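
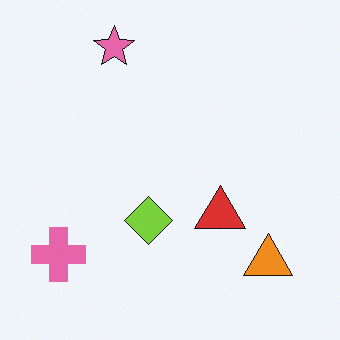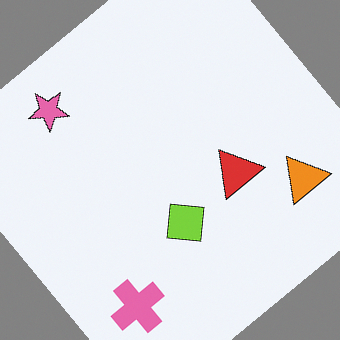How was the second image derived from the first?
Rotated counter-clockwise by a large amount — several tens of degrees.

Every shape is tilted by the same angle and the image corners show triangular fill wedges — a whole-image rotation by a non-right angle.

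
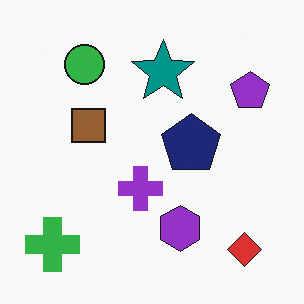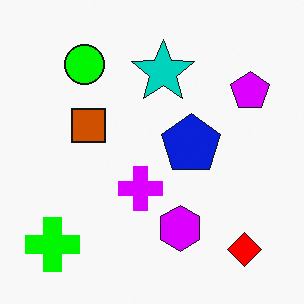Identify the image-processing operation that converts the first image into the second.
The second image is the first heavily oversaturated.

All colors are more vivid — a global saturation change.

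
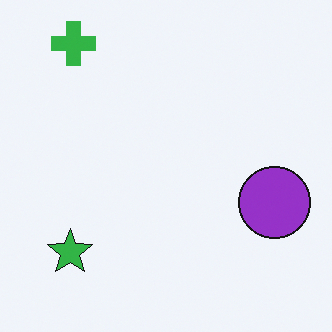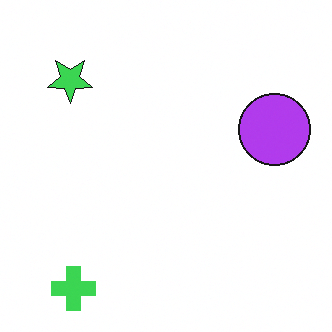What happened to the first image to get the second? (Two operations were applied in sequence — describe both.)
The image was flipped vertically (top ↔ bottom), then brightened a little.

The green cross is in the top-left of the first image and the bottom-left of the second — shapes on opposite sides of the horizontal midline have swapped in a mirror flip. Every pixel — background and shapes alike — is uniformly brightened.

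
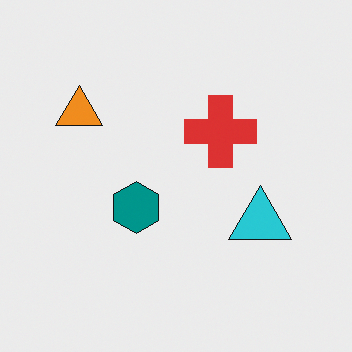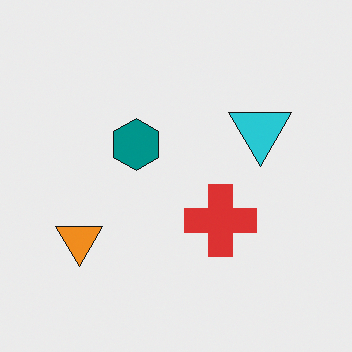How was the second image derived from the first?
It was flipped vertically (top ↔ bottom).

The orange triangle is in the top-left of the first image and the bottom-left of the second — shapes on opposite sides of the horizontal midline have swapped in a mirror flip.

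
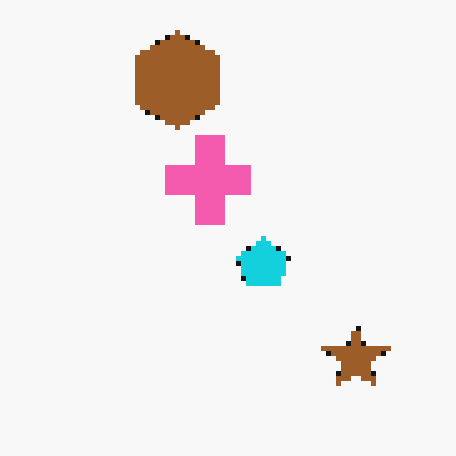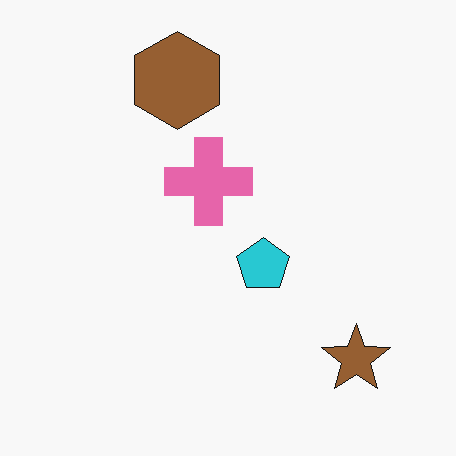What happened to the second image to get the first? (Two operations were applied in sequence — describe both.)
It was mildly pixelated, then slightly oversaturated.

Shapes are reduced to large square blocks; fine edges and outlines are lost — a downscale-then-upscale (mosaic) effect. All colors are more vivid — a global saturation change.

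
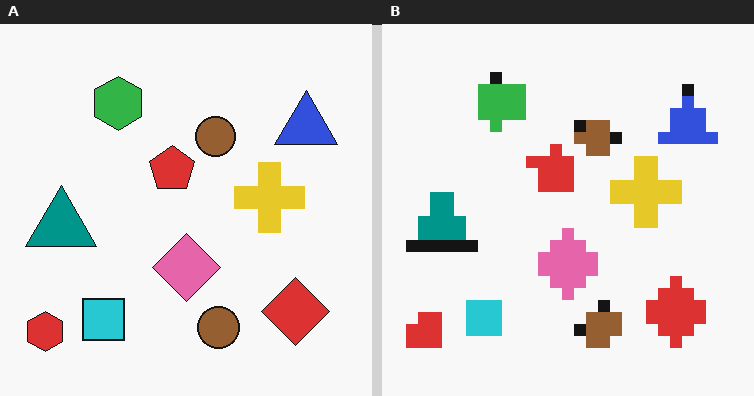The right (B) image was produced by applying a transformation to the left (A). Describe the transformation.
It was coarsely pixelated.

Shapes are reduced to large square blocks; fine edges and outlines are lost — a downscale-then-upscale (mosaic) effect.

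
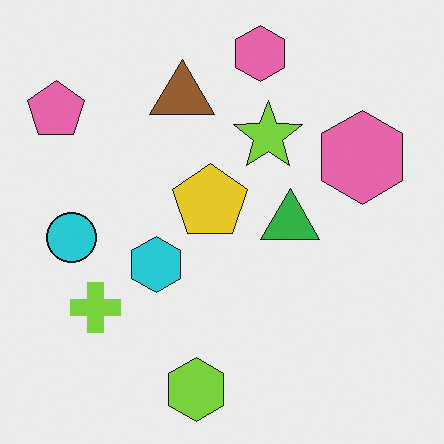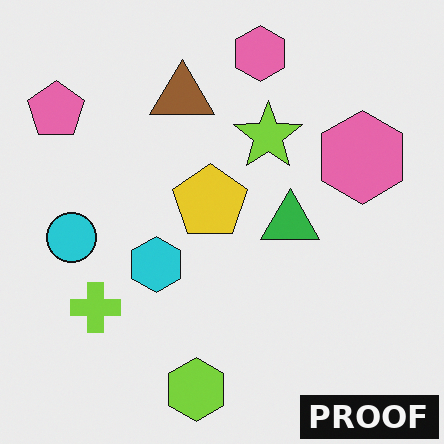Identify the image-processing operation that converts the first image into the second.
Watermarked with the text "PROOF" in the lower-right corner.

A dark label reading "PROOF" appears in the lower-right corner.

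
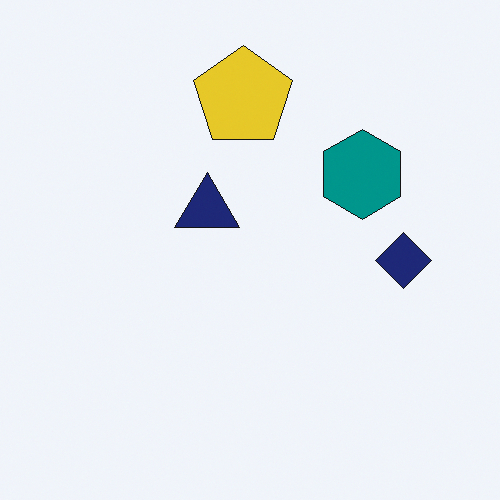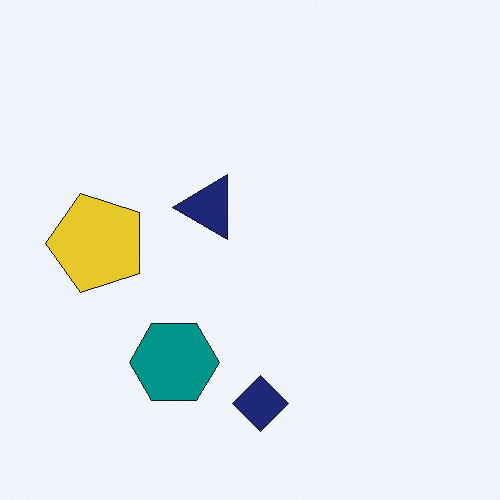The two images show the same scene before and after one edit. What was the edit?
The image was transposed (reflected across the top-left ↔ bottom-right diagonal).

Shapes have swapped their row and column positions — what was in the top-right is now in the bottom-left — a diagonal reflection.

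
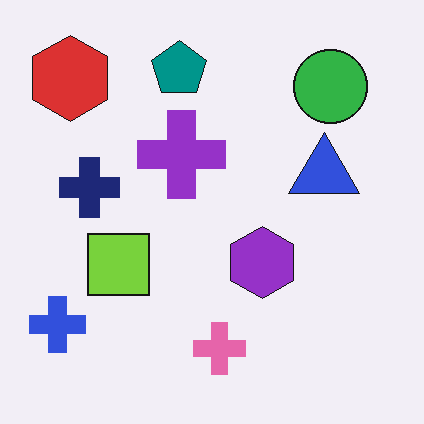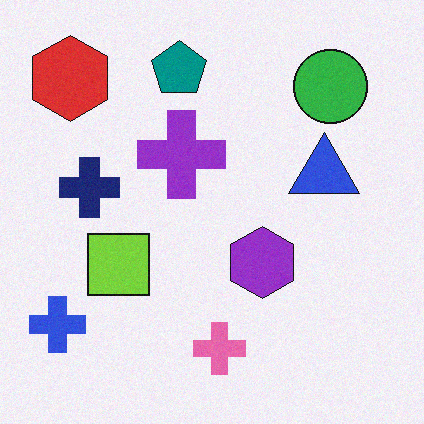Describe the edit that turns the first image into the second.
The second image is the first degraded with subtle gaussian noise.

Random speckle covers the whole image, including the flat background.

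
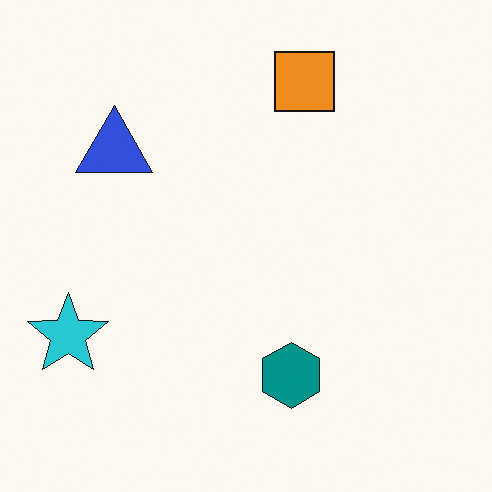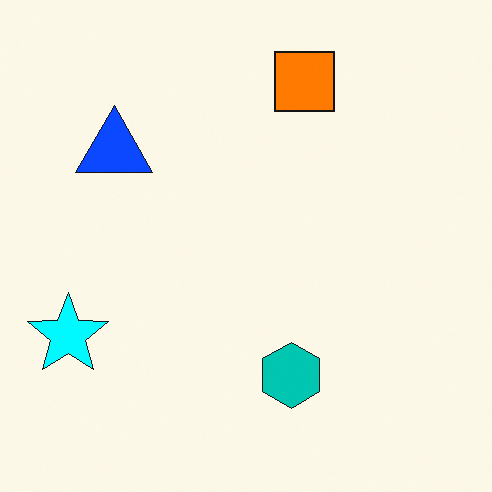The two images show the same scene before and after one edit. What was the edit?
It was heavily oversaturated.

All colors are more vivid — a global saturation change.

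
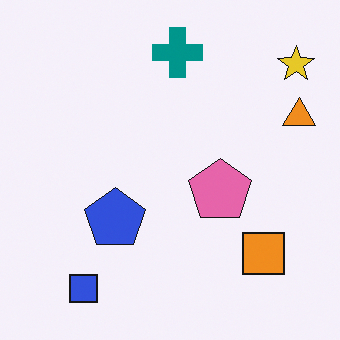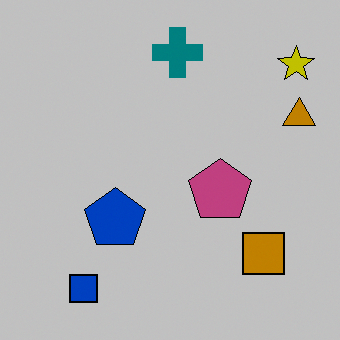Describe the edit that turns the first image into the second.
This is the original image aggressively posterized.

Each flat color has snapped to a coarser quantized level — most visibly, the near-white background has dropped to a flat grey.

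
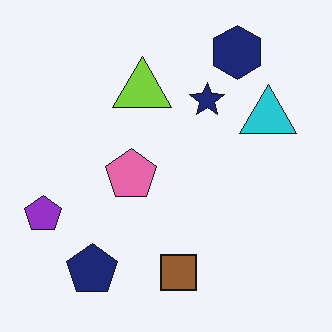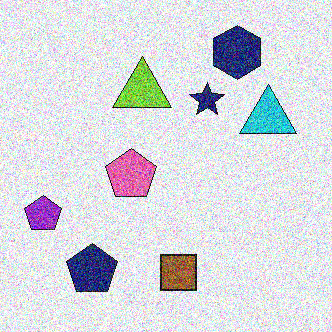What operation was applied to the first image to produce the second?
Degraded with a thick layer of grain.

Random speckle covers the whole image, including the flat background.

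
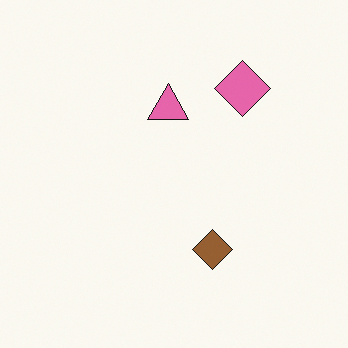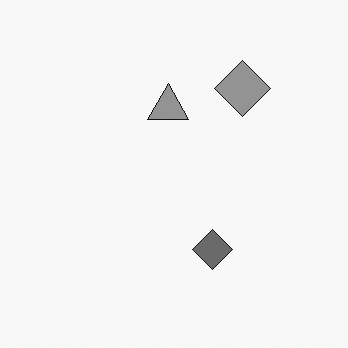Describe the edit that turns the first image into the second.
This is the original image converted to grayscale.

All color is removed — every shape is now a shade of grey.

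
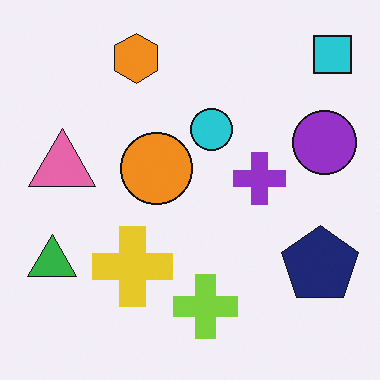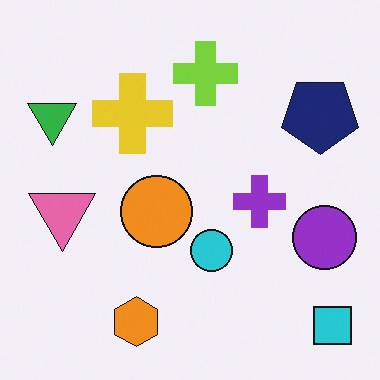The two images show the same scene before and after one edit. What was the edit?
The image was flipped vertically (top ↔ bottom).

The cyan square is in the top-right of the first image and the bottom-right of the second — shapes on opposite sides of the horizontal midline have swapped in a mirror flip.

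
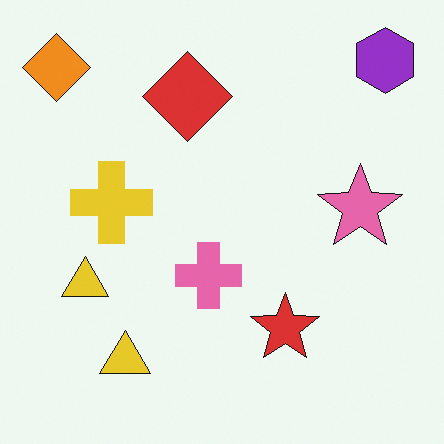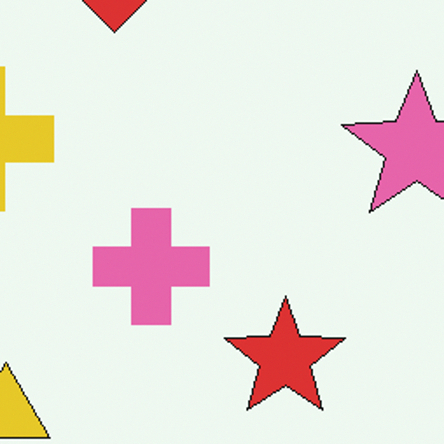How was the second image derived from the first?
It was cropped tightly and scaled back up.

The visible shapes are larger and the field of view is narrower; shapes near the original edges may be partly or wholly outside the frame — a crop-and-rescale.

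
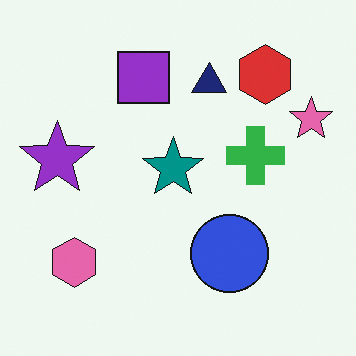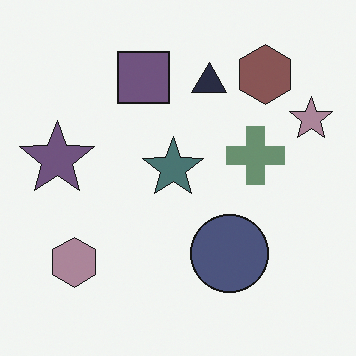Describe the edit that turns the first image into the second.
It was made much more muted (saturation change).

All colors are more muted and greyish — a global saturation change.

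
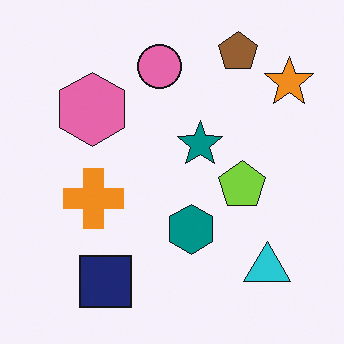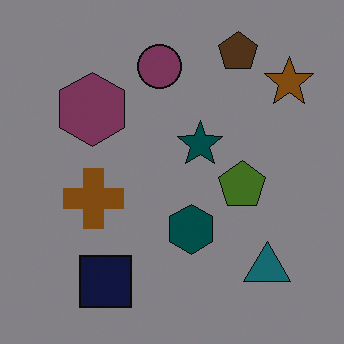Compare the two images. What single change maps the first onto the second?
The transformation is: darkened a lot.

Every pixel — background and shapes alike — is uniformly darkened.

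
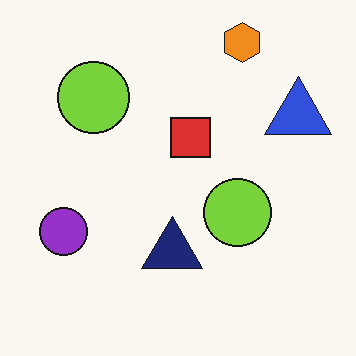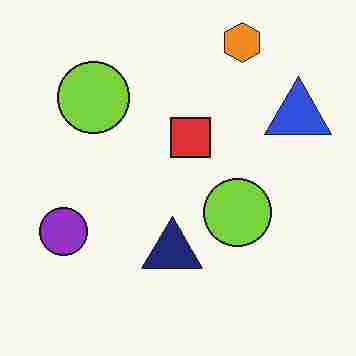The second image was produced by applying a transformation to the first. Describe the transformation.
The image was heavily JPEG-compressed with obvious blocking artifacts.

Blocky 8×8 compression artifacts appear around shape edges and the flat background shows ringing — characteristic JPEG degradation.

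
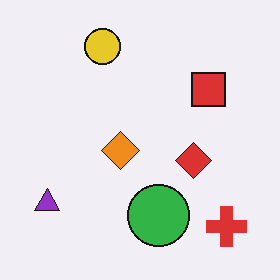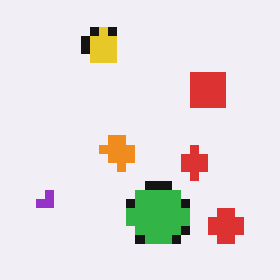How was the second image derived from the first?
The image was heavily pixelated into large blocks.

Shapes are reduced to large square blocks; fine edges and outlines are lost — a downscale-then-upscale (mosaic) effect.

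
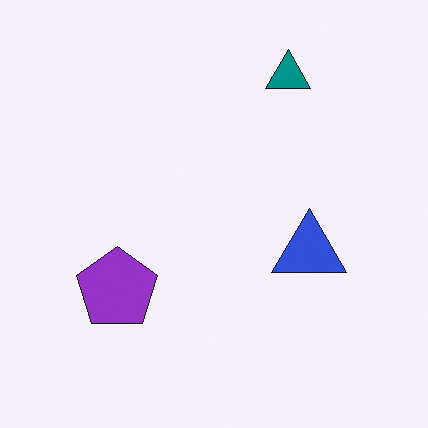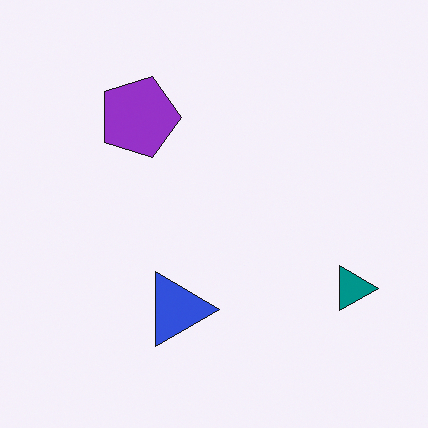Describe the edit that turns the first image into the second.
The second image is the first rotated 90° clockwise.

The teal triangle sits in the top-right of the first image and the bottom-right of the second — consistent with a whole-image 90° clockwise rotation.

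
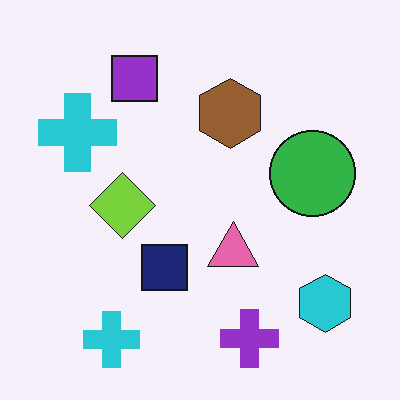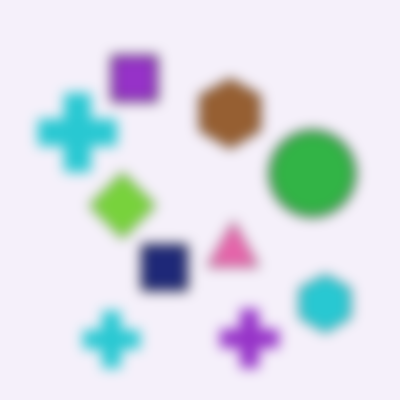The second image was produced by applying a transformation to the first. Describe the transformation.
It was heavily blurred.

Shape edges and outlines are uniformly softened across the whole image.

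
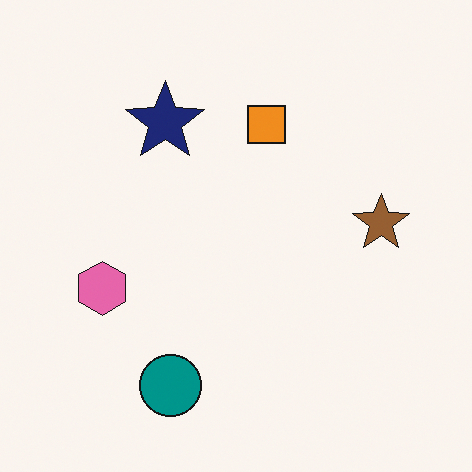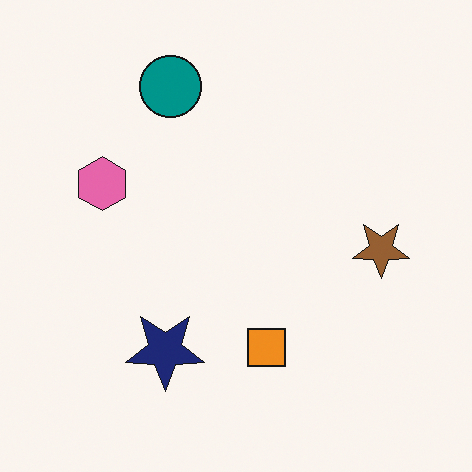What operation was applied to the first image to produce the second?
This is the original image flipped vertically (top ↔ bottom).

The teal circle is in the bottom of the first image and the top of the second — shapes on opposite sides of the horizontal midline have swapped in a mirror flip.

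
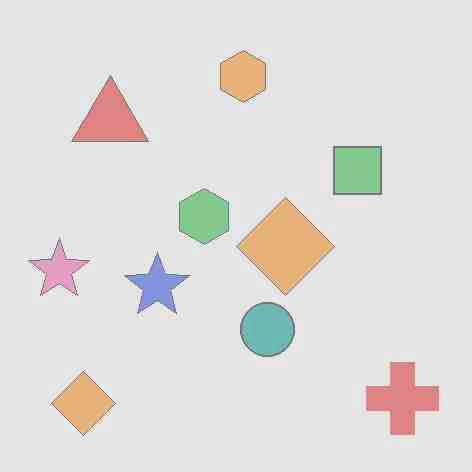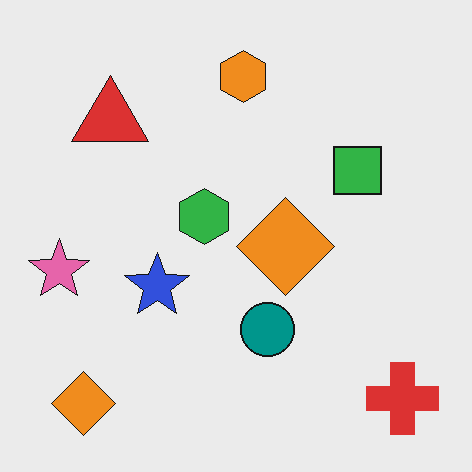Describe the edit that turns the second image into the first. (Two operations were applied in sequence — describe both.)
Degraded with heavy JPEG compression, then washed out (contrast reduced).

Blocky 8×8 compression artifacts appear around shape edges and the flat background shows ringing — characteristic JPEG degradation. Tones are pushed toward mid-grey across the whole image — a global contrast change.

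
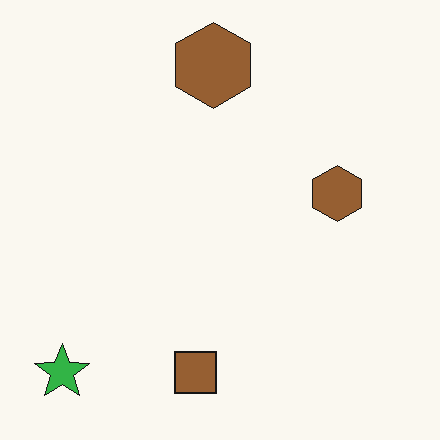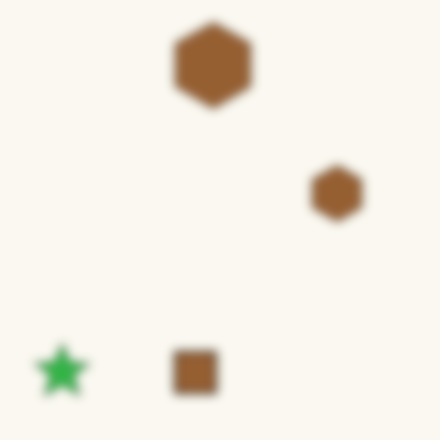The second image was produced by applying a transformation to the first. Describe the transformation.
This is the original image heavily blurred.

Shape edges and outlines are uniformly softened across the whole image.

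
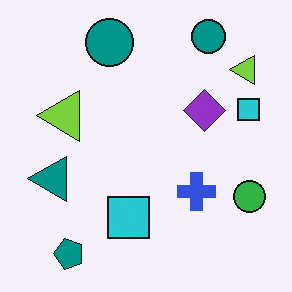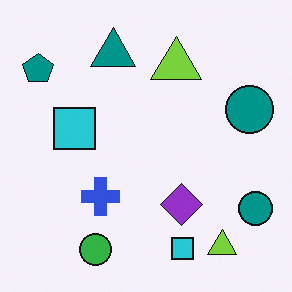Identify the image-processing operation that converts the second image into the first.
This is the original image rotated 90° counter-clockwise.

The teal pentagon sits in the top-left of the second image and the bottom-left of the first — consistent with a whole-image 90° counter-clockwise rotation.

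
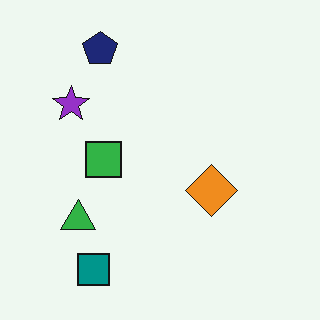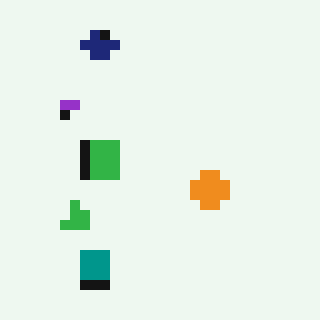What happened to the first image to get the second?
The transformation is: coarsely pixelated.

Shapes are reduced to large square blocks; fine edges and outlines are lost — a downscale-then-upscale (mosaic) effect.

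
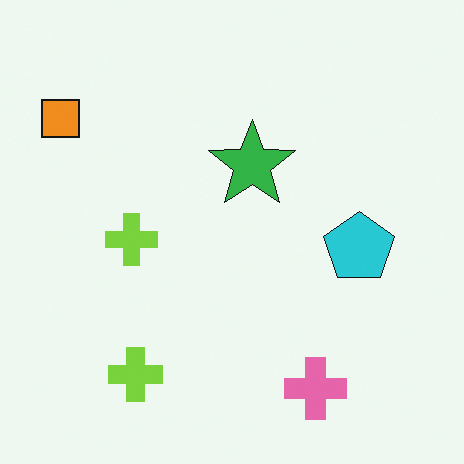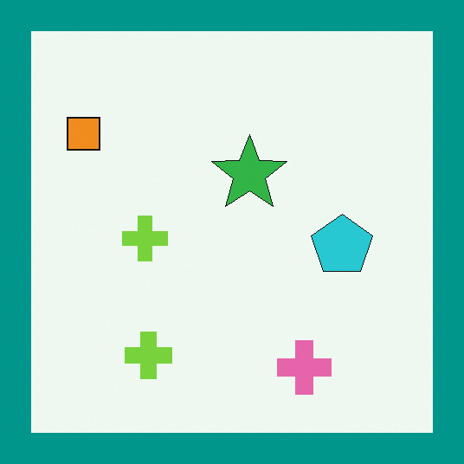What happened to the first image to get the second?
The image was framed with a teal border.

A solid teal frame runs around the edge of the second image, with the content slightly shrunk inside it.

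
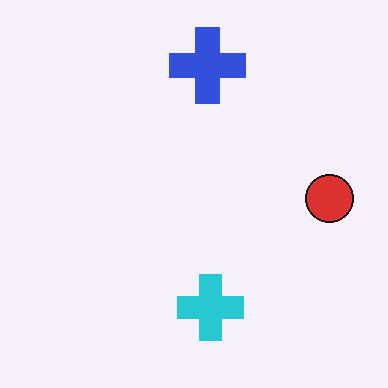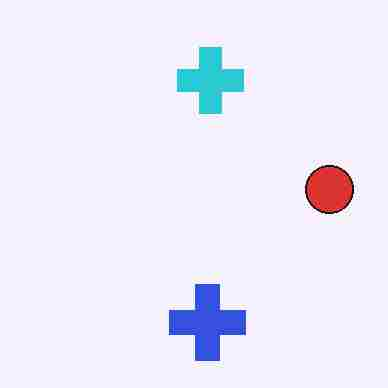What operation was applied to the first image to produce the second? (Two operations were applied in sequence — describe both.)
This is the original image flipped vertically (top ↔ bottom), then heavily JPEG-compressed with obvious blocking artifacts.

The blue cross is in the top of the first image and the bottom of the second — shapes on opposite sides of the horizontal midline have swapped in a mirror flip. Blocky 8×8 compression artifacts appear around shape edges and the flat background shows ringing — characteristic JPEG degradation.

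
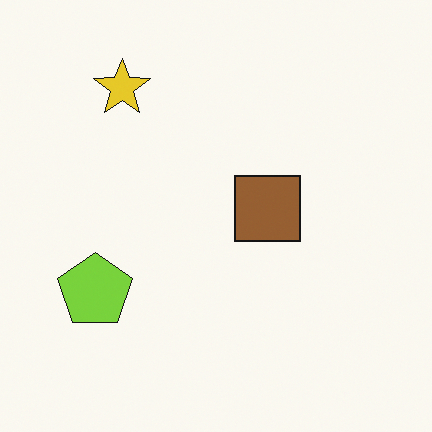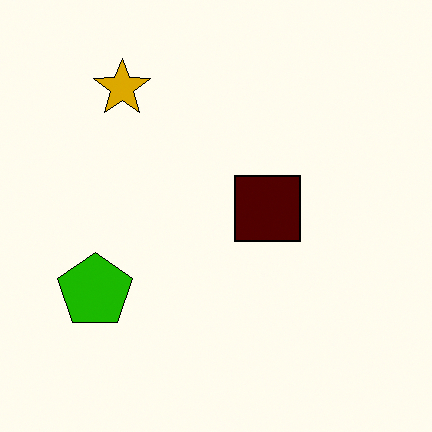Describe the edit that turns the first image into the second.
The image was given much higher contrast.

Tones are pushed away from mid-grey across the whole image — a global contrast change.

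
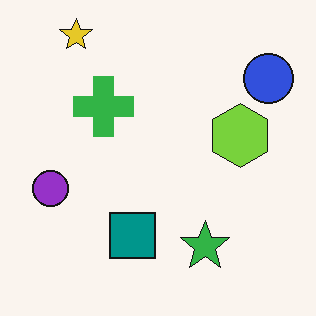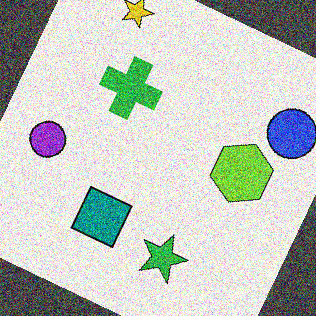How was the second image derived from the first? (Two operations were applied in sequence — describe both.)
It was rotated clockwise by a moderate amount, then degraded with a thick layer of grain.

Every shape is tilted by the same angle and the image corners show triangular fill wedges — a whole-image rotation by a non-right angle. Random speckle covers the whole image, including the flat background.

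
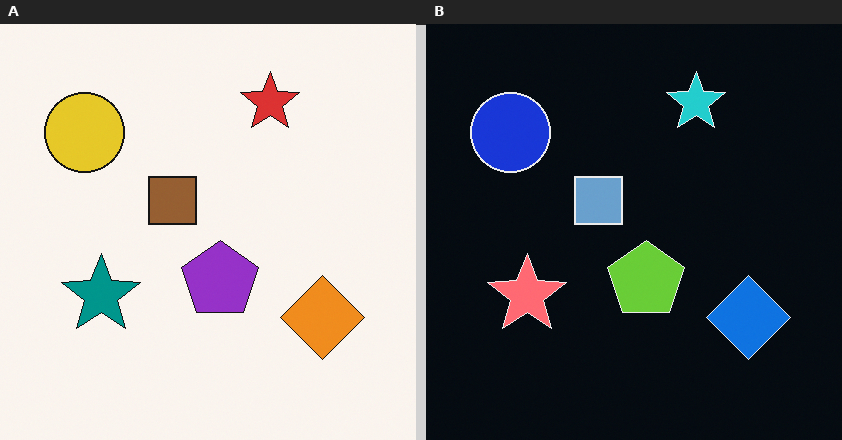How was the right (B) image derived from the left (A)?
Color-inverted (negative).

The light background has become dark and every shape's color is its complement — a photographic negative.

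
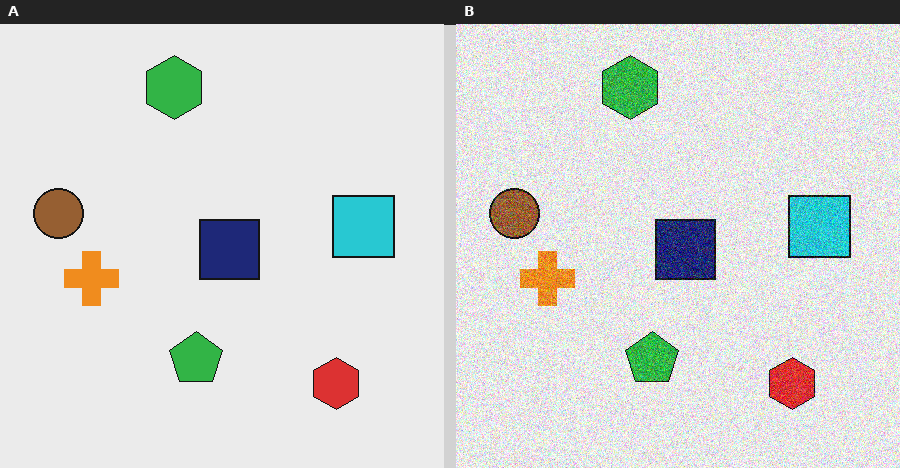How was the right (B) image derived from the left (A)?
The image was degraded with strong gaussian noise.

Random speckle covers the whole image, including the flat background.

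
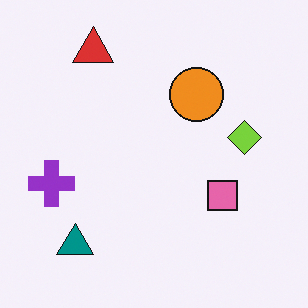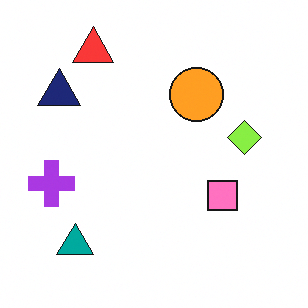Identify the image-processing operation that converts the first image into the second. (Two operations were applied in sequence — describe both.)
The transformation is: brightened a little, then overlaid with an additional navy triangle.

Every pixel — background and shapes alike — is uniformly brightened. A navy triangle appears in the second image that is absent from the first.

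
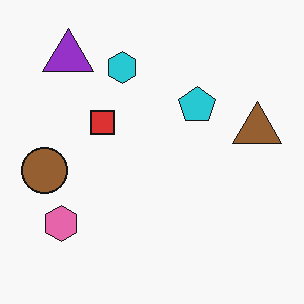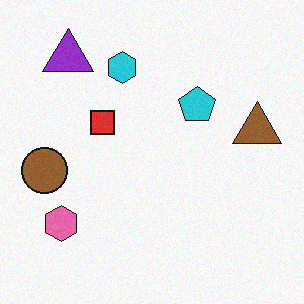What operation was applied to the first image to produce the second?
This is the original image degraded with subtle gaussian noise.

Random speckle covers the whole image, including the flat background.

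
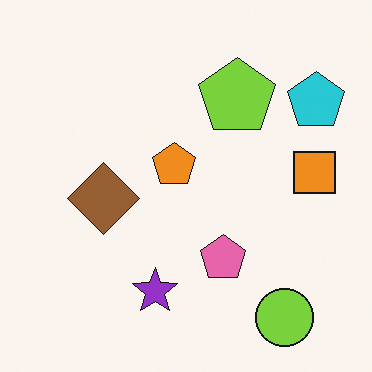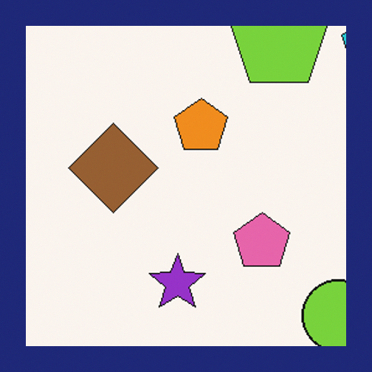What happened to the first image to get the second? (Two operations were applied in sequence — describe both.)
The second image is the first cropped slightly and scaled back up, then framed with a navy border.

The visible shapes are larger and the field of view is narrower; shapes near the original edges may be partly or wholly outside the frame — a crop-and-rescale. A solid navy frame runs around the edge of the second image, with the content slightly shrunk inside it.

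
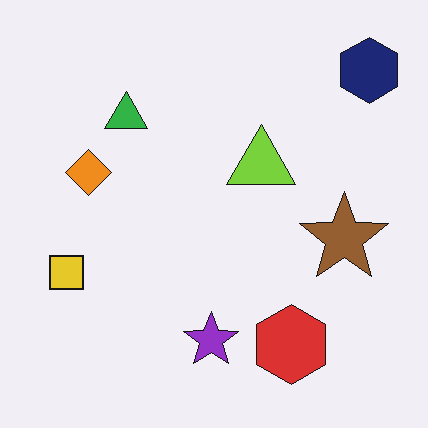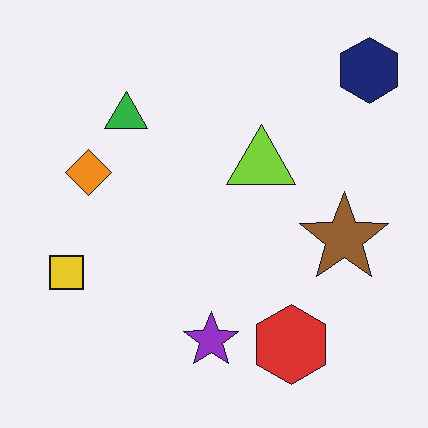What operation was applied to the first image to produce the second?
The transformation is: given moderate JPEG compression.

Blocky 8×8 compression artifacts appear around shape edges and the flat background shows ringing — characteristic JPEG degradation.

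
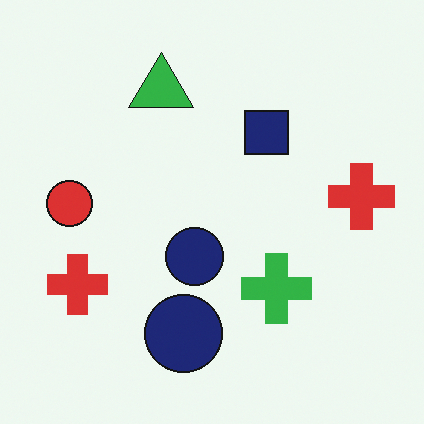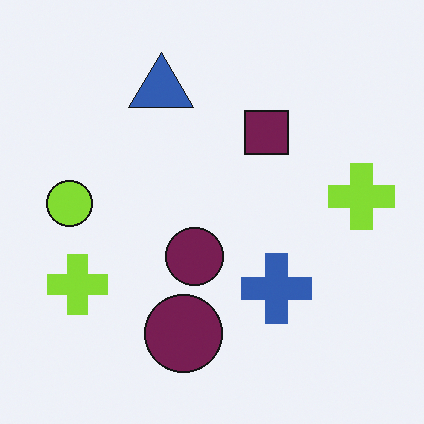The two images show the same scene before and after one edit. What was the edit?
It was hue-shifted noticeably.

Every shape's color has rotated by the same amount around the hue wheel — a uniform hue shift.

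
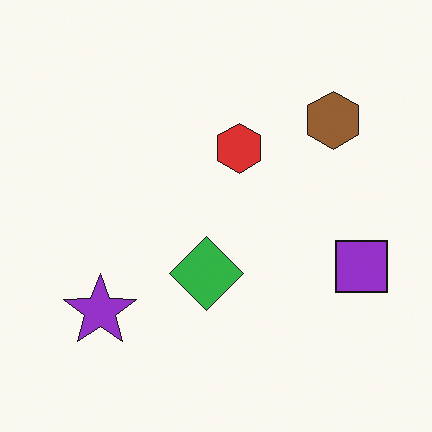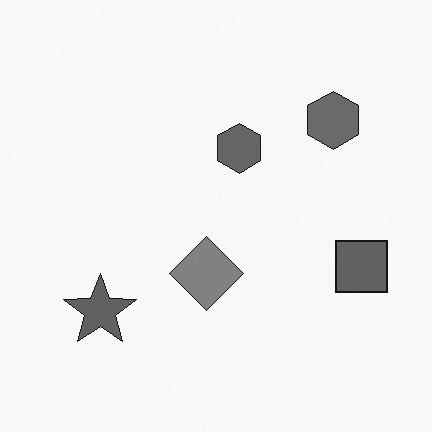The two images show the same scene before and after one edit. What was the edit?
It was converted to grayscale.

All color is removed — every shape is now a shade of grey.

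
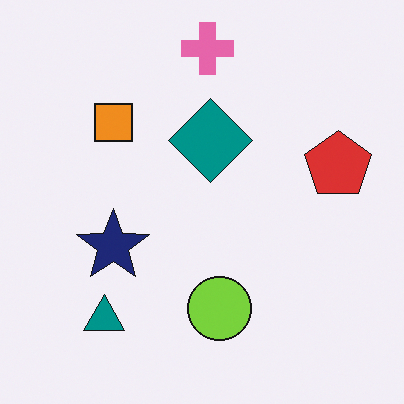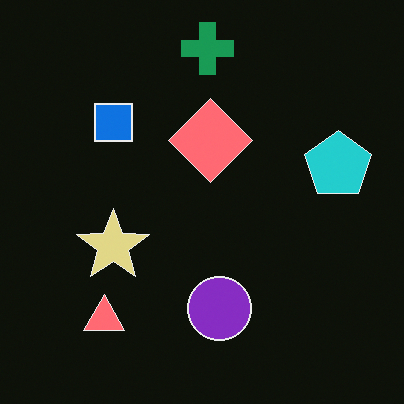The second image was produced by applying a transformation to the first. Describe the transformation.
The second image is the first color-inverted (negative).

The light background has become dark and every shape's color is its complement — a photographic negative.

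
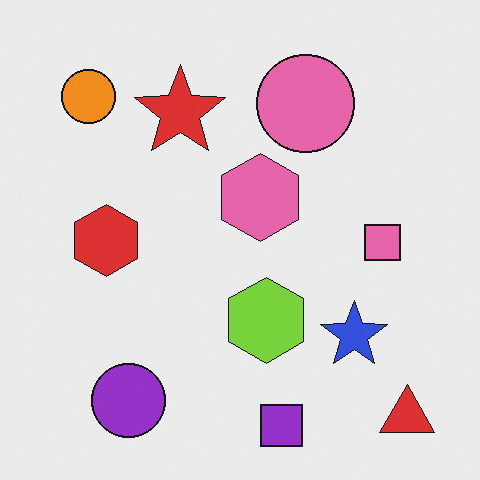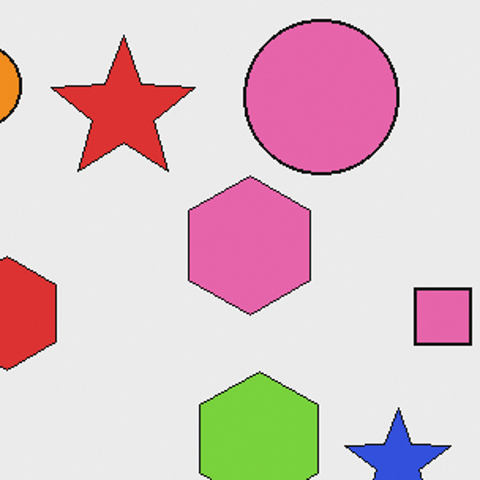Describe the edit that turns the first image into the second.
The image was cropped slightly and scaled back up.

The visible shapes are larger and the field of view is narrower; shapes near the original edges may be partly or wholly outside the frame — a crop-and-rescale.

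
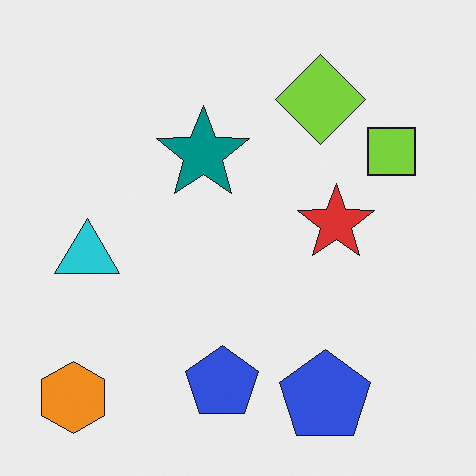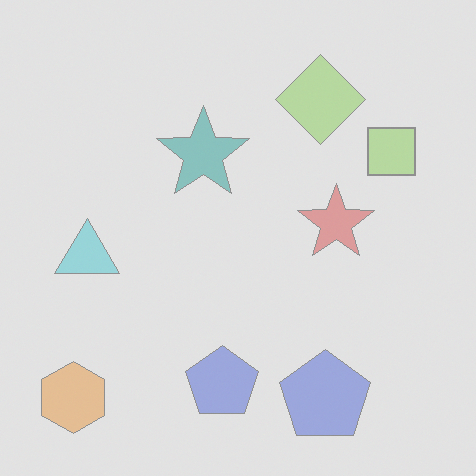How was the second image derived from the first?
The second image is the first washed out (contrast reduced).

Tones are pushed toward mid-grey across the whole image — a global contrast change.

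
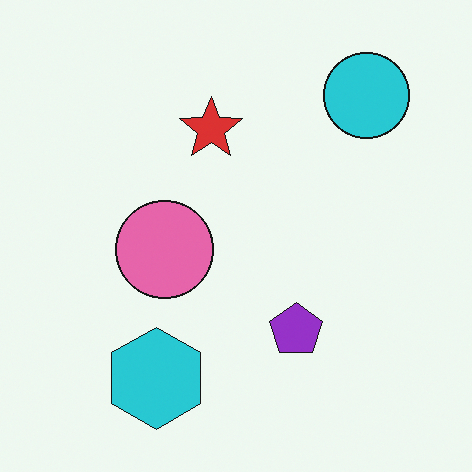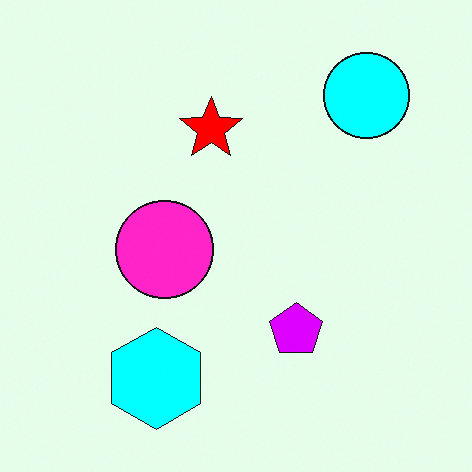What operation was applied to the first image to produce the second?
The image was heavily oversaturated.

All colors are more vivid — a global saturation change.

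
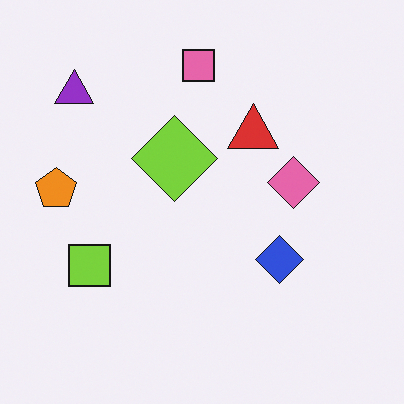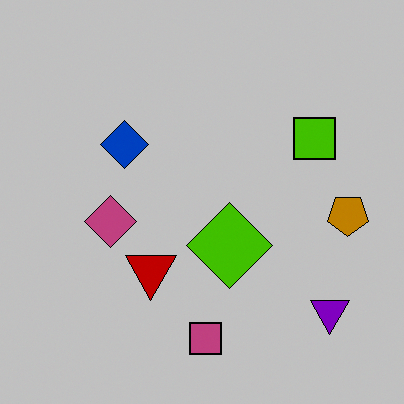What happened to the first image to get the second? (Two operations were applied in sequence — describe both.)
It was aggressively posterized, then rotated 180°.

Each flat color has snapped to a coarser quantized level — most visibly, the near-white background has dropped to a flat grey. The purple triangle sits in the top-left of the first image and the bottom-right of the second — consistent with a whole-image 180° rotation.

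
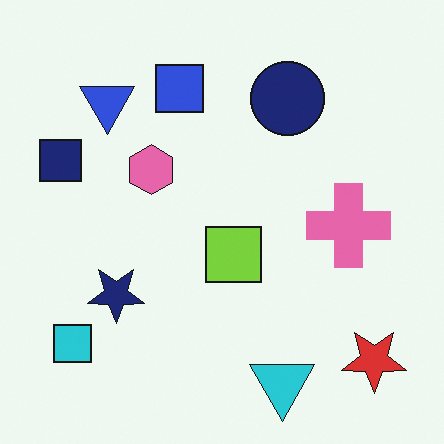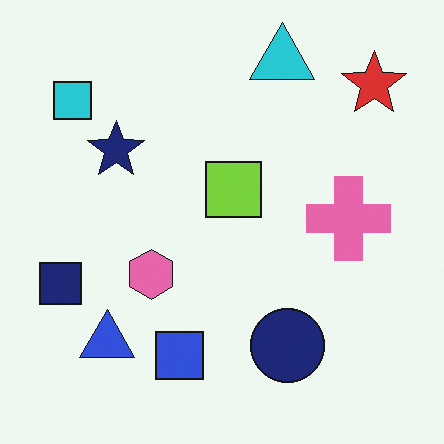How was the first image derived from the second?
Flipped vertically (top ↔ bottom).

The cyan triangle is in the top of the second image and the bottom of the first — shapes on opposite sides of the horizontal midline have swapped in a mirror flip.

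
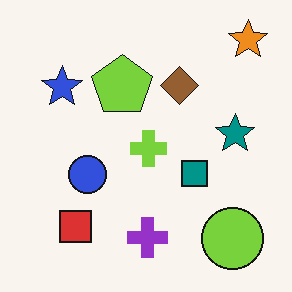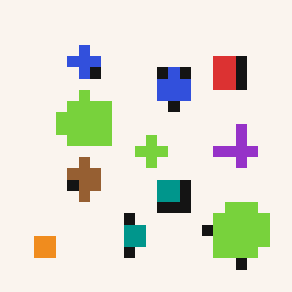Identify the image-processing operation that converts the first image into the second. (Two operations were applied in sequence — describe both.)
Transposed (reflected across the top-left ↔ bottom-right diagonal), then heavily pixelated into large blocks.

Shapes have swapped their row and column positions — what was in the top-right is now in the bottom-left — a diagonal reflection. Shapes are reduced to large square blocks; fine edges and outlines are lost — a downscale-then-upscale (mosaic) effect.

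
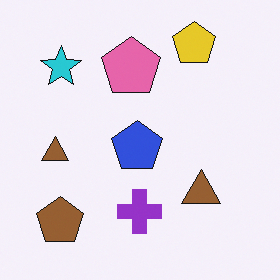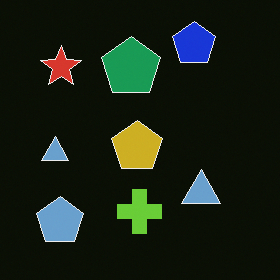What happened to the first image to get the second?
Color-inverted (negative).

The light background has become dark and every shape's color is its complement — a photographic negative.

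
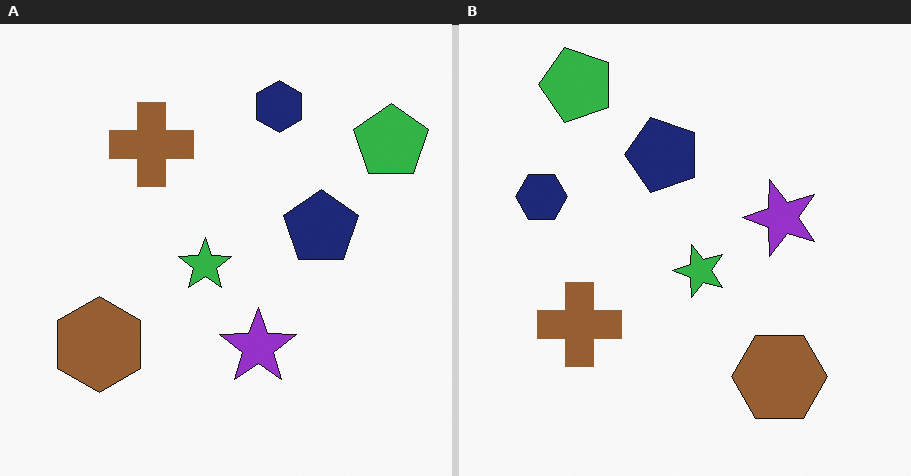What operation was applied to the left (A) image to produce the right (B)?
The right (B) image is the left (A) rotated 90° counter-clockwise.

The green pentagon sits in the top-right of the left (A) image and the top-left of the right (B) — consistent with a whole-image 90° counter-clockwise rotation.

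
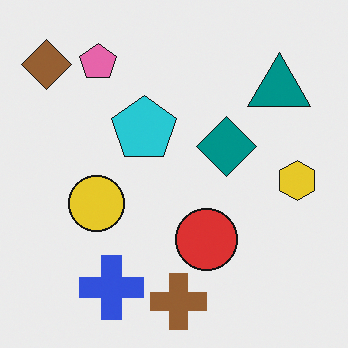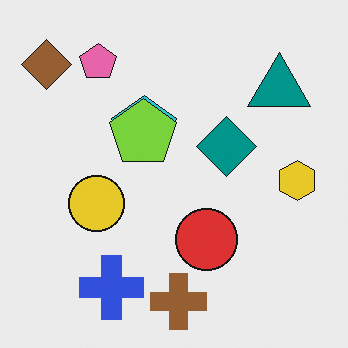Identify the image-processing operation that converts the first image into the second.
The transformation is: overlaid with an additional lime pentagon.

A lime pentagon appears in the second image that is absent from the first.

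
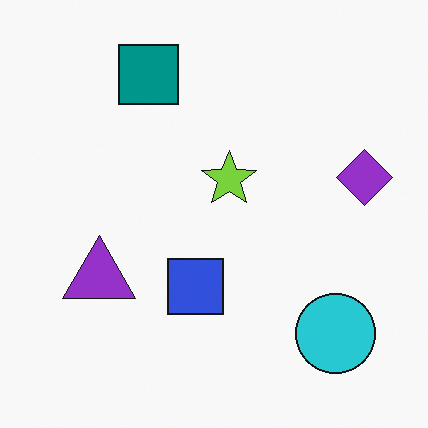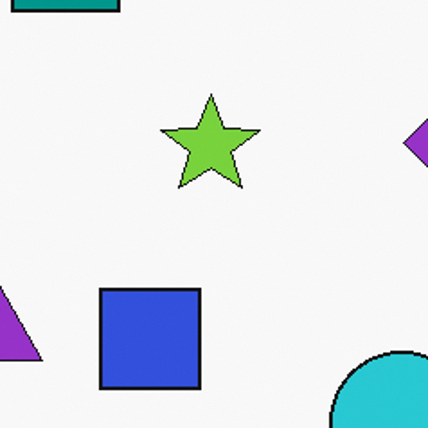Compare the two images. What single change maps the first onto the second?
The second image is the first cropped to a noticeably smaller region and rescaled.

The visible shapes are larger and the field of view is narrower; shapes near the original edges may be partly or wholly outside the frame — a crop-and-rescale.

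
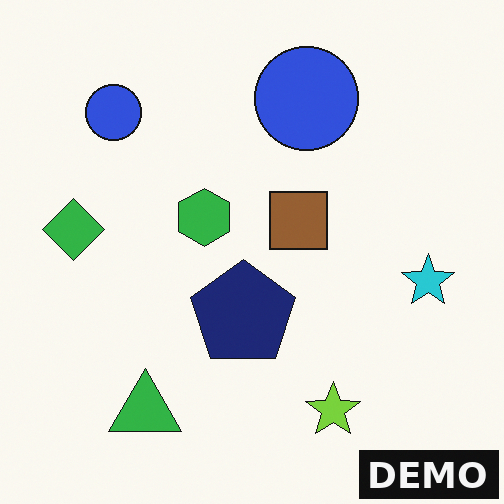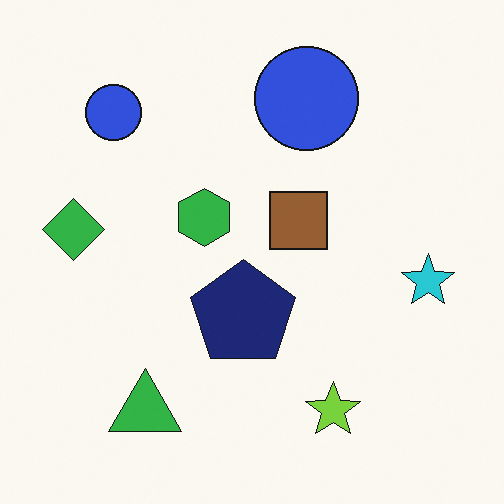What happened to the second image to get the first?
The transformation is: watermarked with the text "DEMO" in the lower-right corner.

A dark label reading "DEMO" appears in the lower-right corner.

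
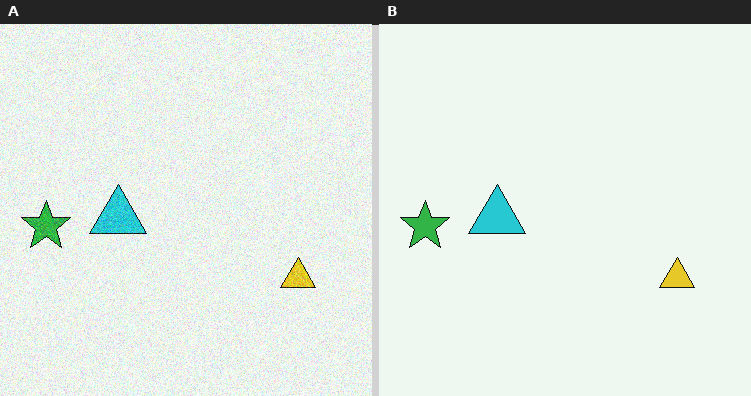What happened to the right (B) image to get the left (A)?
The image was degraded with visible gaussian noise.

Random speckle covers the whole image, including the flat background.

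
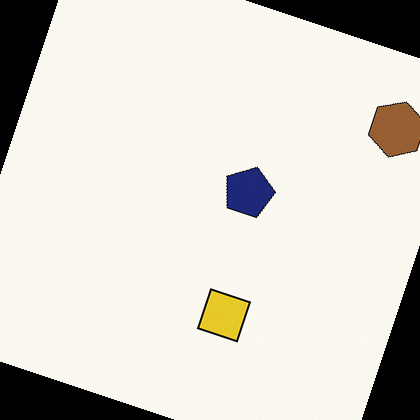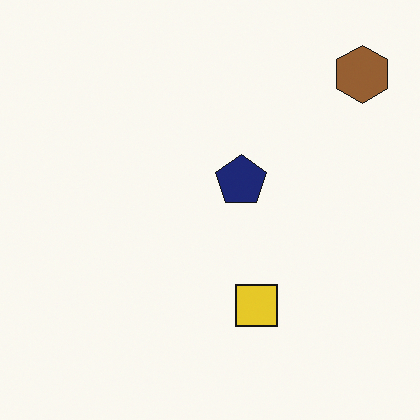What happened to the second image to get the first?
The transformation is: rotated clockwise by a clearly visible amount.

Every shape is tilted by the same angle and the image corners show triangular fill wedges — a whole-image rotation by a non-right angle.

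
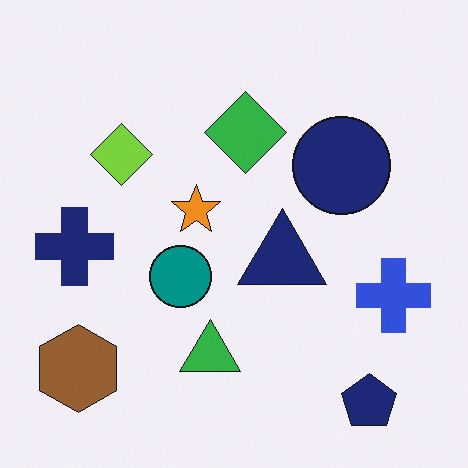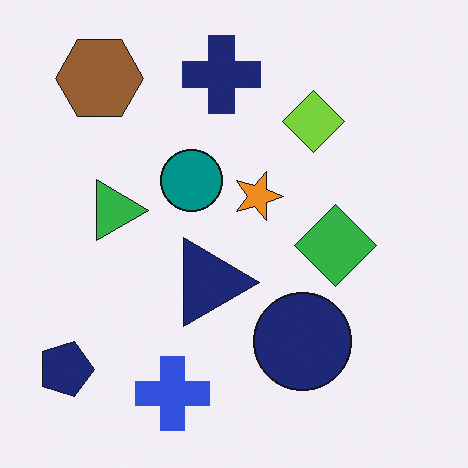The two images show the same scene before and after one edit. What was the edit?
The second image is the first rotated 90° clockwise.

The navy pentagon sits in the bottom-right of the first image and the bottom-left of the second — consistent with a whole-image 90° clockwise rotation.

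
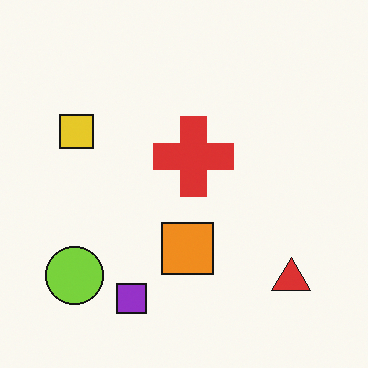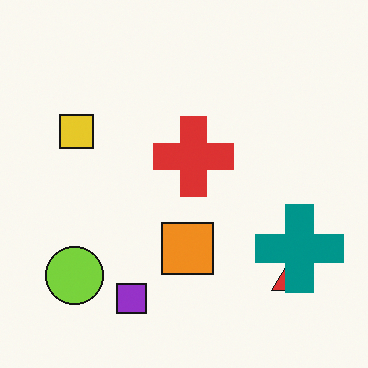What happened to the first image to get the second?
The image was overlaid with an additional teal cross.

A teal cross appears in the second image that is absent from the first.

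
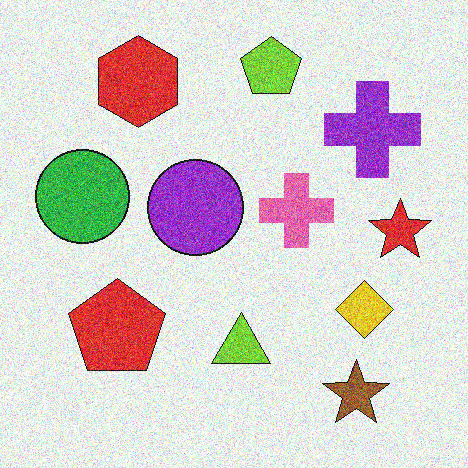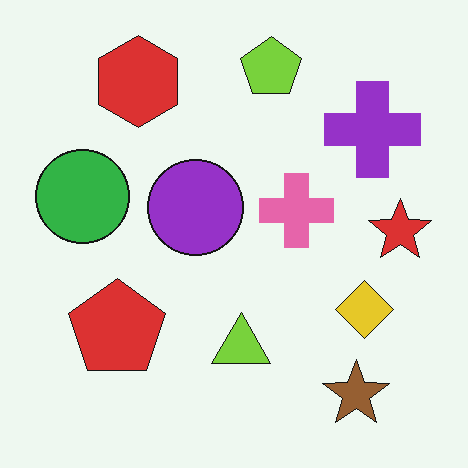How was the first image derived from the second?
The first image is the second degraded with heavy additive noise.

Random speckle covers the whole image, including the flat background.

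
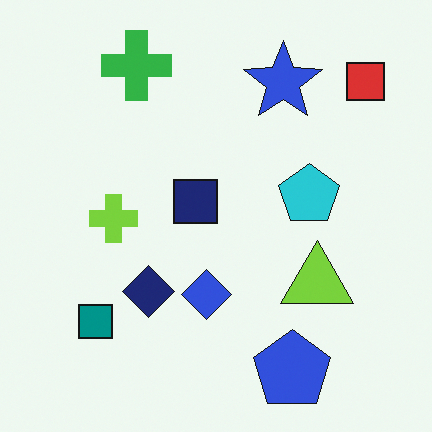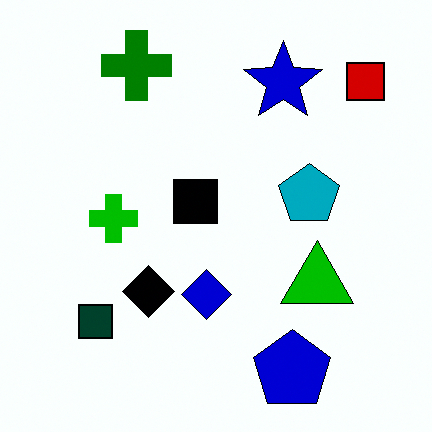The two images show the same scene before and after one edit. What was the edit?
This is the original image given much higher contrast.

Tones are pushed away from mid-grey across the whole image — a global contrast change.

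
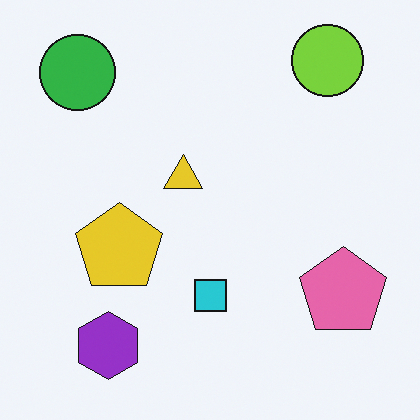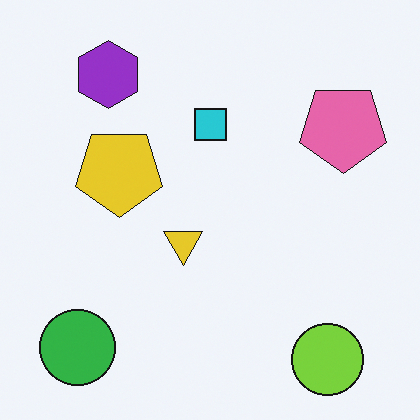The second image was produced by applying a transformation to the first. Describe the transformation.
The transformation is: flipped vertically (top ↔ bottom).

The lime circle is in the top-right of the first image and the bottom-right of the second — shapes on opposite sides of the horizontal midline have swapped in a mirror flip.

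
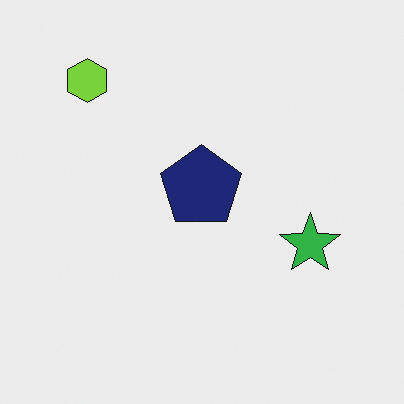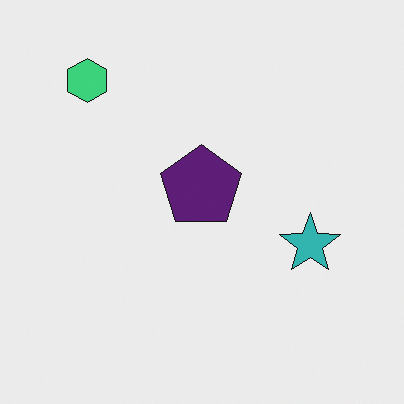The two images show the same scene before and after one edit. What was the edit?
The image was hue-shifted slightly.

Every shape's color has rotated by the same amount around the hue wheel — a uniform hue shift.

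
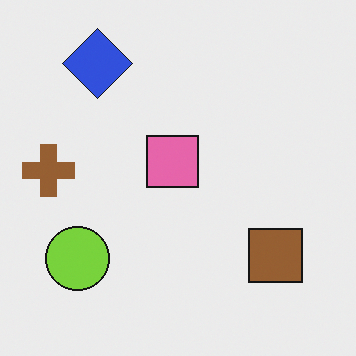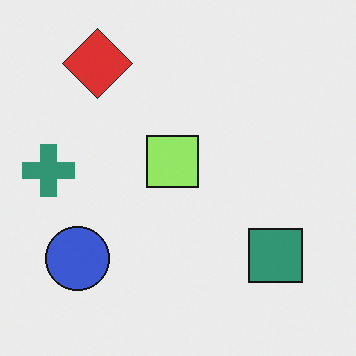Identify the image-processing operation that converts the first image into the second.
It was hue-shifted noticeably.

Every shape's color has rotated by the same amount around the hue wheel — a uniform hue shift.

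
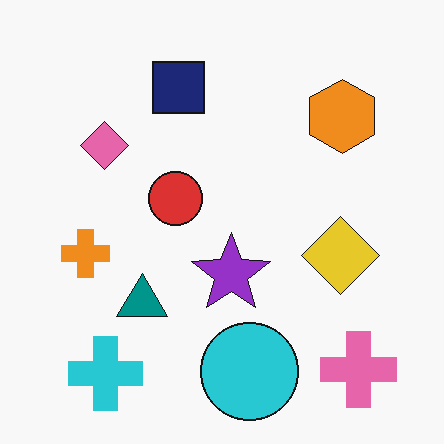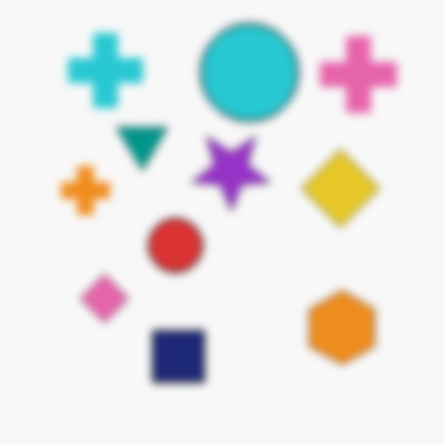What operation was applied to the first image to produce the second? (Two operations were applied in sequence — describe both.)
The transformation is: moderately blurred, then flipped vertically (top ↔ bottom).

Shape edges and outlines are uniformly softened across the whole image. The cyan cross is in the bottom-left of the first image and the top-left of the second — shapes on opposite sides of the horizontal midline have swapped in a mirror flip.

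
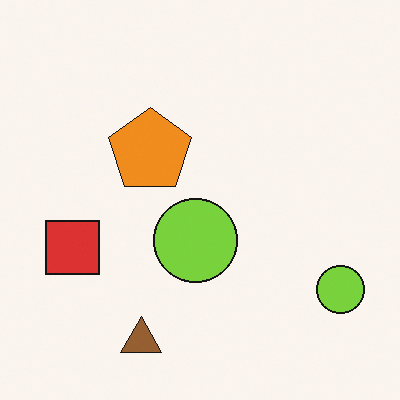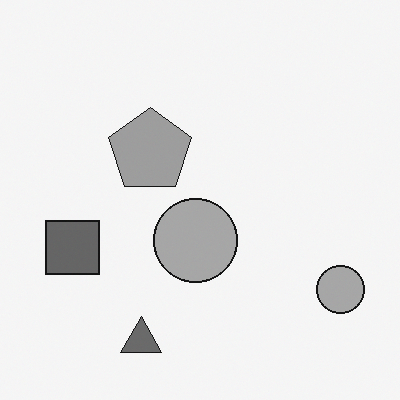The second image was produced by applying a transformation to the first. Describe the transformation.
The transformation is: converted to grayscale.

All color is removed — every shape is now a shade of grey.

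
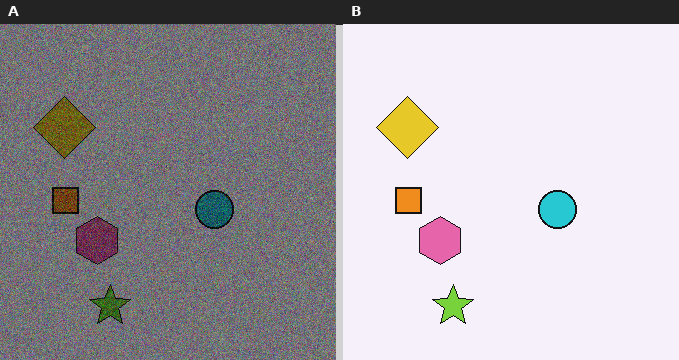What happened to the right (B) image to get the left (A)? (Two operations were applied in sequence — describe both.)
The transformation is: darkened a lot, then degraded with visible gaussian noise.

Every pixel — background and shapes alike — is uniformly darkened. Random speckle covers the whole image, including the flat background.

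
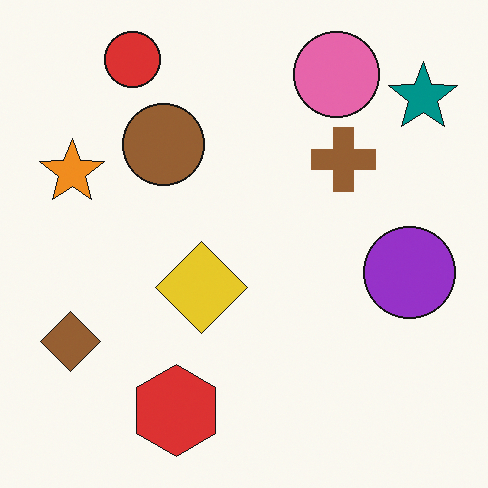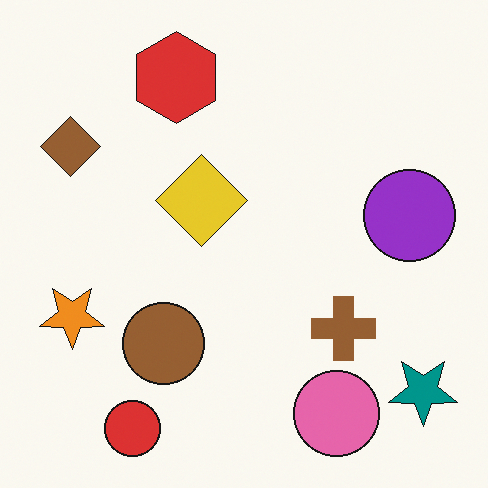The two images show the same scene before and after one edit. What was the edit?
It was flipped vertically (top ↔ bottom).

The red circle is in the top-left of the first image and the bottom-left of the second — shapes on opposite sides of the horizontal midline have swapped in a mirror flip.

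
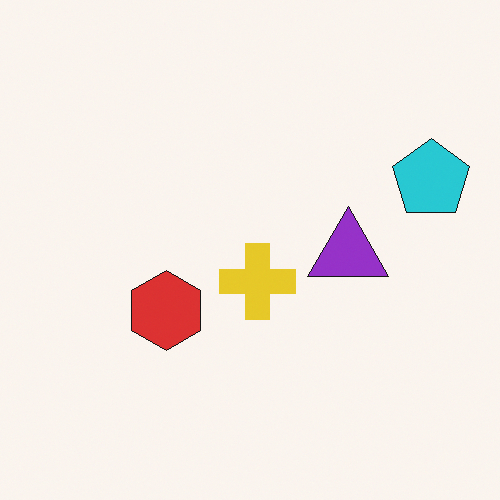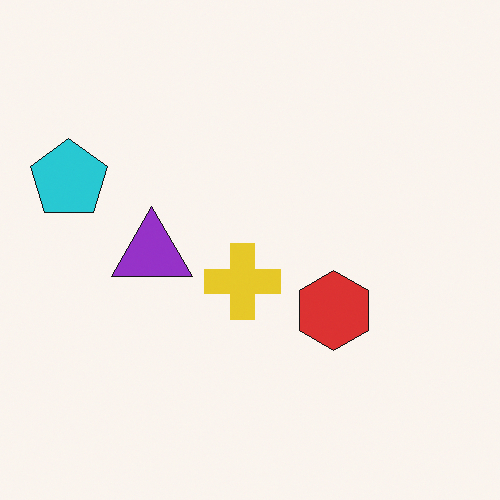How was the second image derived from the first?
Flipped horizontally (left ↔ right).

The cyan pentagon is in the right of the first image and the left of the second — shapes on opposite sides of the vertical midline have swapped in a mirror flip.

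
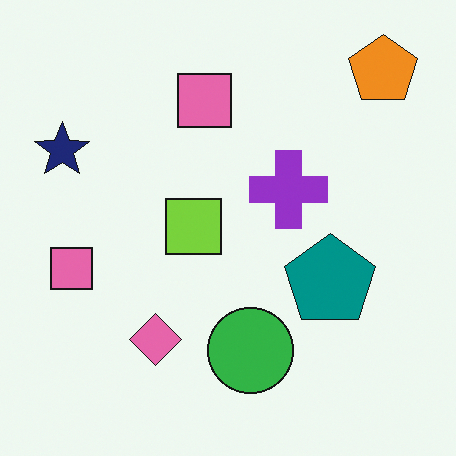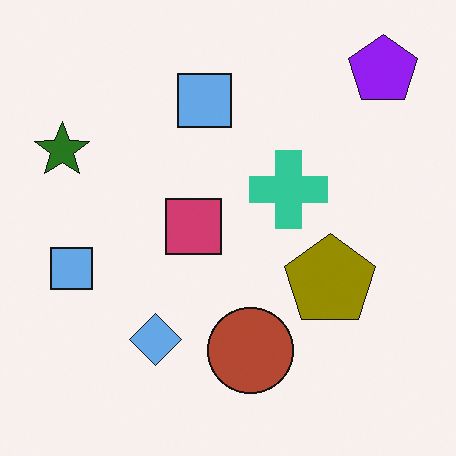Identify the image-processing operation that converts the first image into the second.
It was hue-shifted through roughly half the color wheel.

Every shape's color has rotated by the same amount around the hue wheel — a uniform hue shift.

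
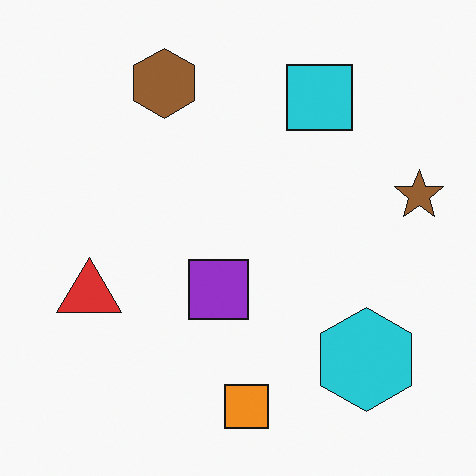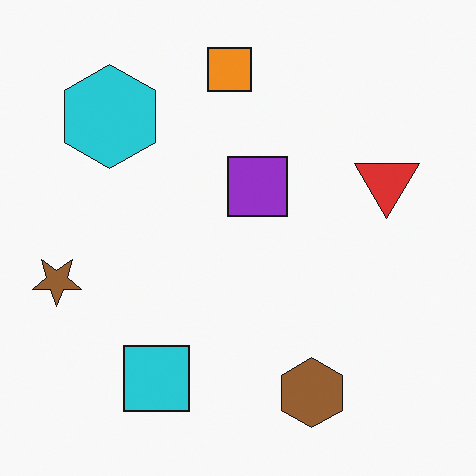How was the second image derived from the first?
Rotated 180°.

The brown star sits in the right of the first image and the left of the second — consistent with a whole-image 180° rotation.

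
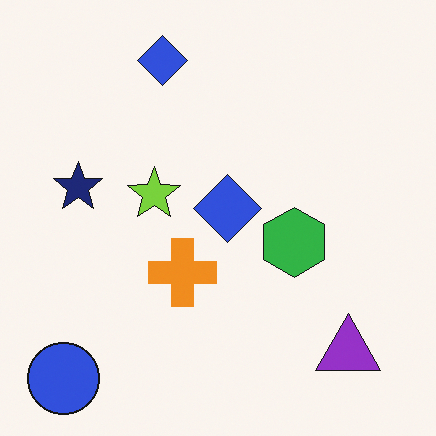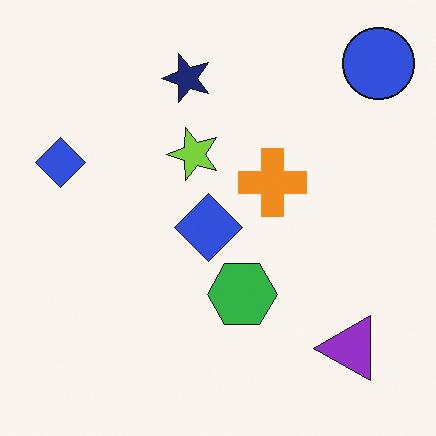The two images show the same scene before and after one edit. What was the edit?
Transposed (reflected across the top-left ↔ bottom-right diagonal).

Shapes have swapped their row and column positions — what was in the top-right is now in the bottom-left — a diagonal reflection.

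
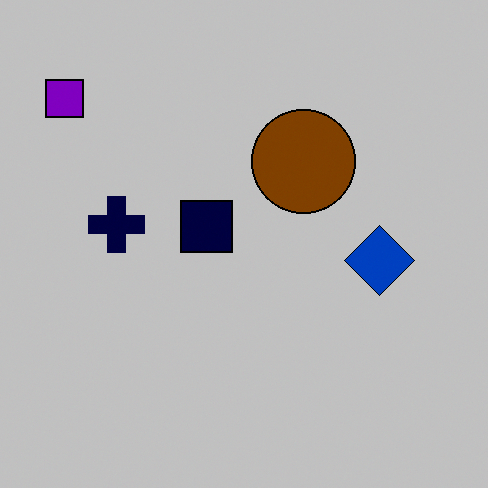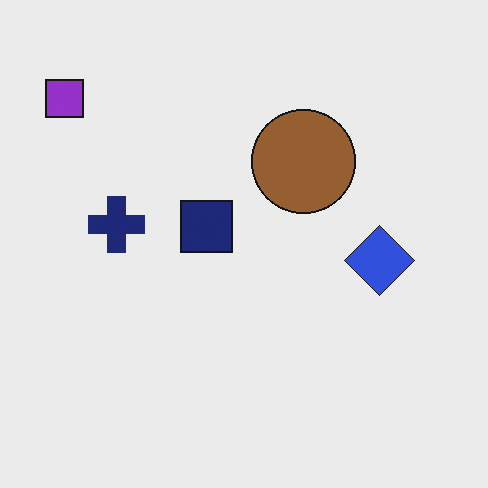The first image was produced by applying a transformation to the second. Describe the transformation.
The first image is the second heavily posterized to just a handful of flat colors.

Each flat color has snapped to a coarser quantized level — most visibly, the near-white background has dropped to a flat grey.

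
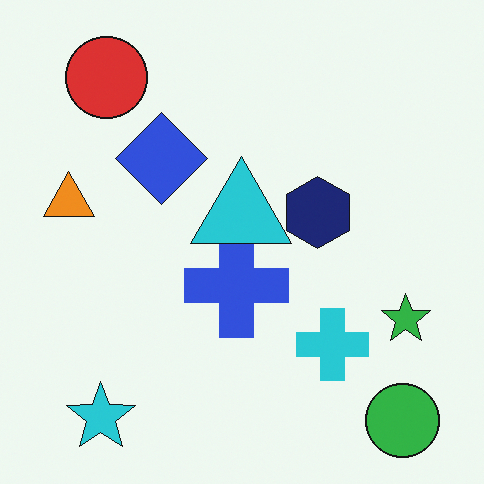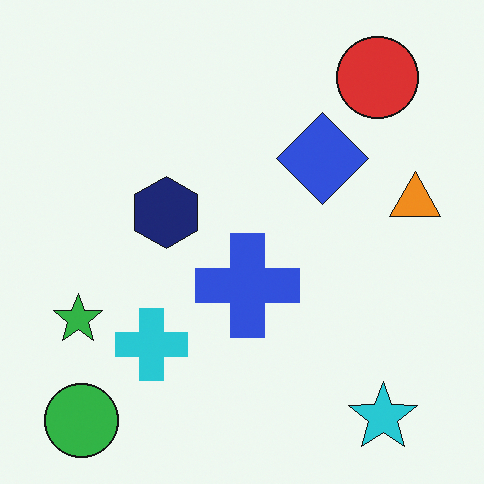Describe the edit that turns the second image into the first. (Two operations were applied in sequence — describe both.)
The transformation is: flipped horizontally (left ↔ right), then overlaid with an additional cyan triangle.

The orange triangle is in the right of the second image and the left of the first — shapes on opposite sides of the vertical midline have swapped in a mirror flip. A cyan triangle appears in the first image that is absent from the second.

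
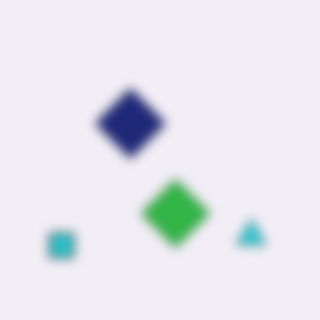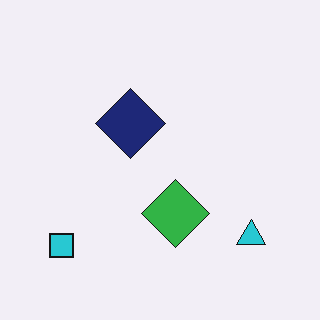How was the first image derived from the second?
Strongly gaussian-blurred.

Shape edges and outlines are uniformly softened across the whole image.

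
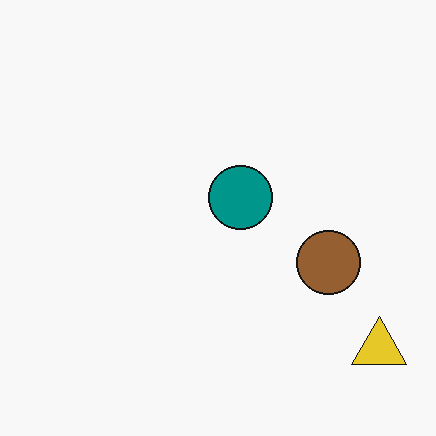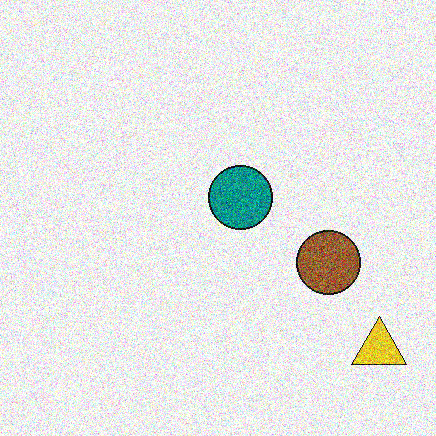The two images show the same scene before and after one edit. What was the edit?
This is the original image degraded with strong gaussian noise.

Random speckle covers the whole image, including the flat background.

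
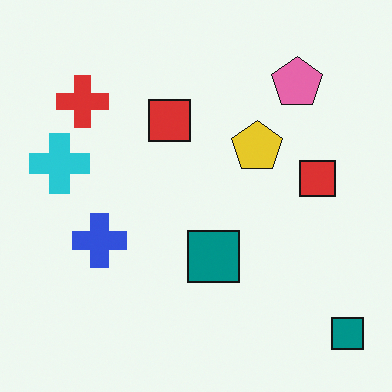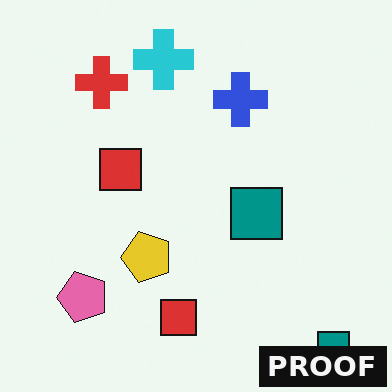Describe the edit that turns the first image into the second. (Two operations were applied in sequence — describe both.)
This is the original image transposed (reflected across the top-left ↔ bottom-right diagonal), then watermarked with the text "PROOF" in the lower-right corner.

Shapes have swapped their row and column positions — what was in the top-right is now in the bottom-left — a diagonal reflection. A dark label reading "PROOF" appears in the lower-right corner.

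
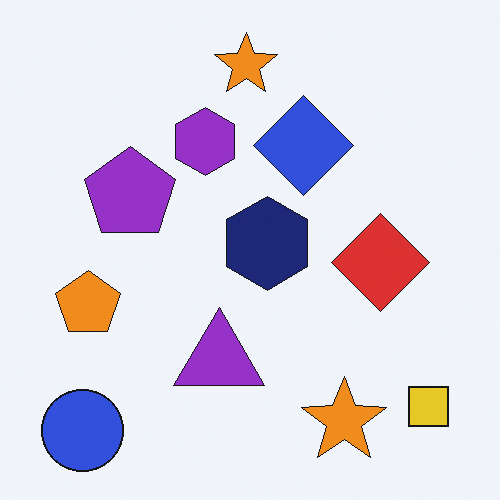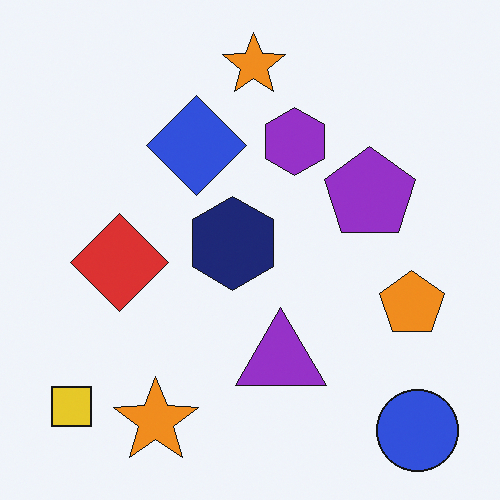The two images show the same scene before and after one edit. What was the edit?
The transformation is: flipped horizontally (left ↔ right).

The yellow square is in the bottom-right of the first image and the bottom-left of the second — shapes on opposite sides of the vertical midline have swapped in a mirror flip.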